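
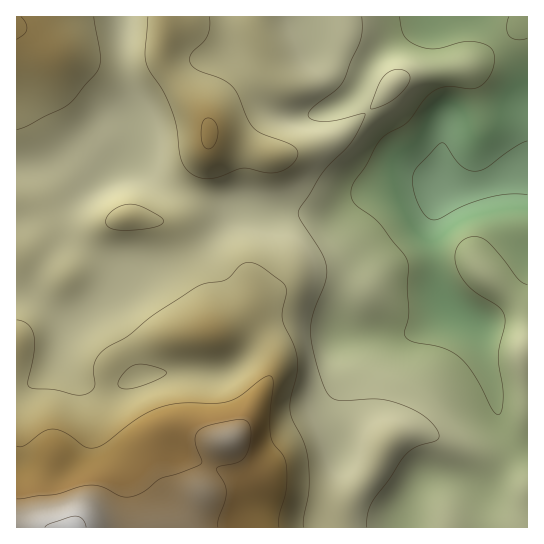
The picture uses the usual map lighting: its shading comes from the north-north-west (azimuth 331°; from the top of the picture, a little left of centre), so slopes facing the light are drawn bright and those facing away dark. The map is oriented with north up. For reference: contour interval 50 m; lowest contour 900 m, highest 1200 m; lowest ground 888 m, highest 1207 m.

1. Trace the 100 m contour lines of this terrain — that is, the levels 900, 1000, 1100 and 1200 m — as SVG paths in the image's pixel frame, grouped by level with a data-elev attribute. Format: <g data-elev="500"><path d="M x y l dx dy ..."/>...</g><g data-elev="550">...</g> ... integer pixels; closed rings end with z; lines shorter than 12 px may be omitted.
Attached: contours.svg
<g data-elev="900"><path d="M527 195l-20-1-20 4-20 6-26 14-8 2-7-4-7-10-5-13-2-12 1-7 4-6 24-25 2 0 3 2 9 14 7 8 7 3 6 1 11-3 27-20 14-7"/></g><g data-elev="1000"><path d="M367 527l1-13 3-11 32-46 12-10 21-6 3-6-3-8-10-9-11-7-16-7-20-5-37 2-11-3-5-7-4-9-10-37-2-12 1-12 14-39 2-13-4-14-23-36-2-8 26-40 28-30 9-15 4-12-3 0-24 6-13 2-13-3-4-2 0-3 5-7 23-17 8-9 17-42 1-10 0-12"/><path d="M370 109l4 0 12-5 14-10 9-12 1-5-2-4-5-3-6-1-7 2-5 4-7 11z"/></g><g data-elev="1100"><path d="M279 527l0-12 7-25 1-20-3-13-11-14-2-8-1-21 3-31-1-5-2-2-7 2-22 18-12 5-14 2-37 0-24 7-17 9-31 24-9 4-11 0-20-14-13-4-11 3-17 13-8 1"/><path d="M207 149l3 0 4-4 4-12-3-11-6-4-6 3-2 9 1 12z"/><path d="M17 39l7-5 3-4-1-7-5-6"/></g><g data-elev="1200"><path d="M86 527l-3-8-8-3-24 7-6 4"/></g>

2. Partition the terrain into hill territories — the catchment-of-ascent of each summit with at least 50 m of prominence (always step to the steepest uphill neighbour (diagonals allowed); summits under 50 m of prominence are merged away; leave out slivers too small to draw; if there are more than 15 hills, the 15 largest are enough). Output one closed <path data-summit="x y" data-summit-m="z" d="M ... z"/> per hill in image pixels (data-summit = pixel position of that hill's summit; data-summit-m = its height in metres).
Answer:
<path data-summit="73 527" data-summit-m="1207" d="M527 16l-210 1 3 20 6 10 39 18 8-3-18 31 0 4 24 26 21 32 14 13 17 11 7 9-8-4-19-1-30 6-15 6-21 16-18 5-17-3-44 0-21-2-14 8-25 24-17 10-26 11-32 8-9 7-3-8-9-7-36-23-7-8 1-16 8-16 39-31-8-1-21-10-12 0-29 9-29 2 1 358 511-1z"/><path data-summit="209 134" data-summit-m="1104" d="M317 16l-192 0-1 41 9 50 7 22 0 17-7 14-30 17-27 24-8 16 0 18 6 6 36 23 9 7 3 8 9-7 32-8 26-11 17-10 25-24 14-8 21 2 44 0 17 3 18-5 21-16 15-6 30-6 12 0 14 4-6-8-17-11-14-13-21-32-24-26 0-4 16-28-6 0-11-4-28-14-6-10z"/><path data-summit="17 27" data-summit-m="1101" d="M123 16l-107 1 1 152 28-1 29-9 12 0 21 10 8 0 21-12 4-11 0-17-7-22-8-40z"/>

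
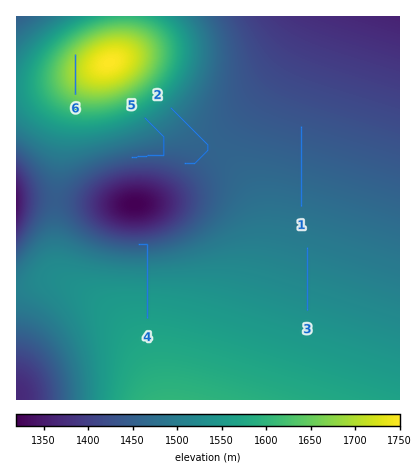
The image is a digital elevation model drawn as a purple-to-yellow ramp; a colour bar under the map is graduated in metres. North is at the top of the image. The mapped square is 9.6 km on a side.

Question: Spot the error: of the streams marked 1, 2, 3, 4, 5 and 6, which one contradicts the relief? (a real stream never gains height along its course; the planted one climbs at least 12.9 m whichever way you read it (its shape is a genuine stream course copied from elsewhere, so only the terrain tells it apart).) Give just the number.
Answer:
6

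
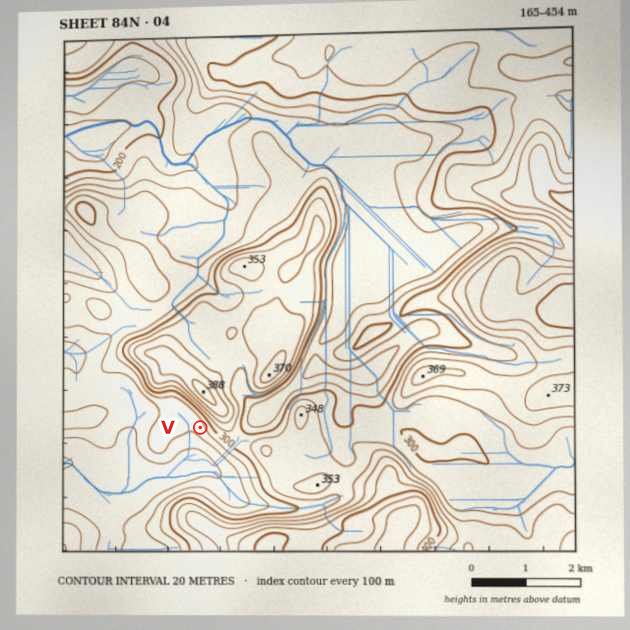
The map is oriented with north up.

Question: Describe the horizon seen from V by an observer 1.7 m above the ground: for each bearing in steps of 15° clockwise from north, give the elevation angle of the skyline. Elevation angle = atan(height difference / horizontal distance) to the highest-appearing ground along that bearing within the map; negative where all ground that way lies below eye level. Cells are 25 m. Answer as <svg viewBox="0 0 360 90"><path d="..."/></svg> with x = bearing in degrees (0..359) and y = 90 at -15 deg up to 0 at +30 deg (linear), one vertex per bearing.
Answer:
<svg viewBox="0 0 360 90"><path d="M0 40l15-4 15-2 15 0 15 2 15 4 15 4 15 5 15 4 15 2 15-1 15 1 15 0 15 1 15 5 15-1 15 1 15-1 15 0 15 1 15 0 15-8 15-2 15-5"/></svg>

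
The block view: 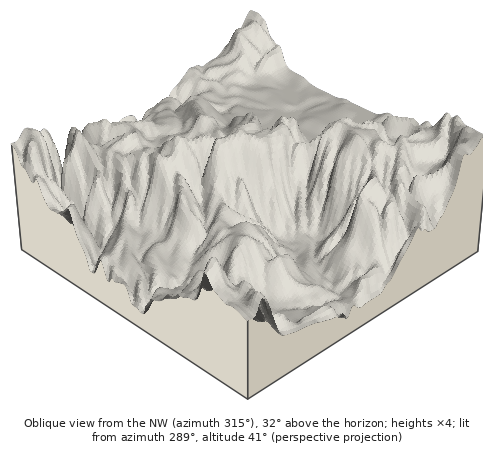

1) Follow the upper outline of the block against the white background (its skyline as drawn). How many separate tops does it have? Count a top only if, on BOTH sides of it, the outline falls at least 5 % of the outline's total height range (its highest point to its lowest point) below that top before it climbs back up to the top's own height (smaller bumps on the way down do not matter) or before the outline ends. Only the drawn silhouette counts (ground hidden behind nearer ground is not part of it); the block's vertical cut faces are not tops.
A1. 3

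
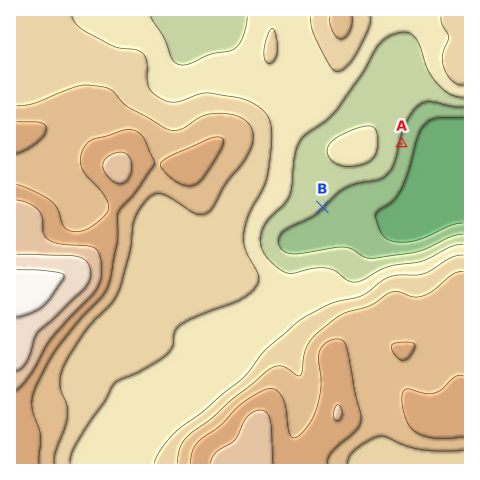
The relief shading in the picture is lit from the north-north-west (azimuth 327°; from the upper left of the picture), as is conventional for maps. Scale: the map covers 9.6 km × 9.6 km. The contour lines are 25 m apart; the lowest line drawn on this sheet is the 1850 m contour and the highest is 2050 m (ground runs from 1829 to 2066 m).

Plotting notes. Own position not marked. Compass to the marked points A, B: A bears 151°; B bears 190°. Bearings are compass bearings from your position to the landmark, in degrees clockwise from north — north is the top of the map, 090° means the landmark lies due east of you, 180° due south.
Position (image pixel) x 350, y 50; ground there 1935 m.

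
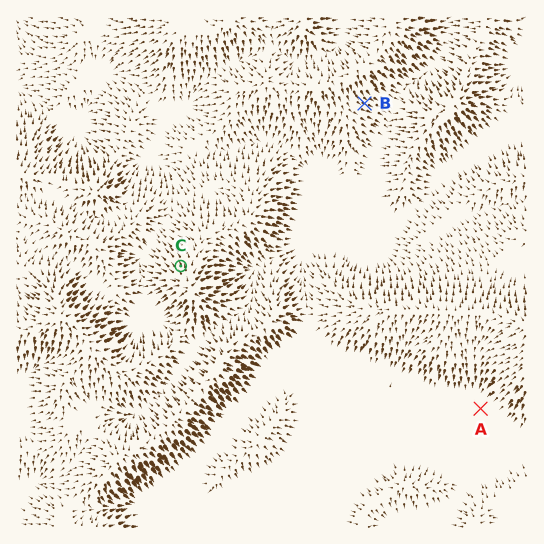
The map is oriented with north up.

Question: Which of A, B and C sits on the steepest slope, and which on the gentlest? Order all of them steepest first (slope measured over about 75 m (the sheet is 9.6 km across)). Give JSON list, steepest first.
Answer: ["C", "B", "A"]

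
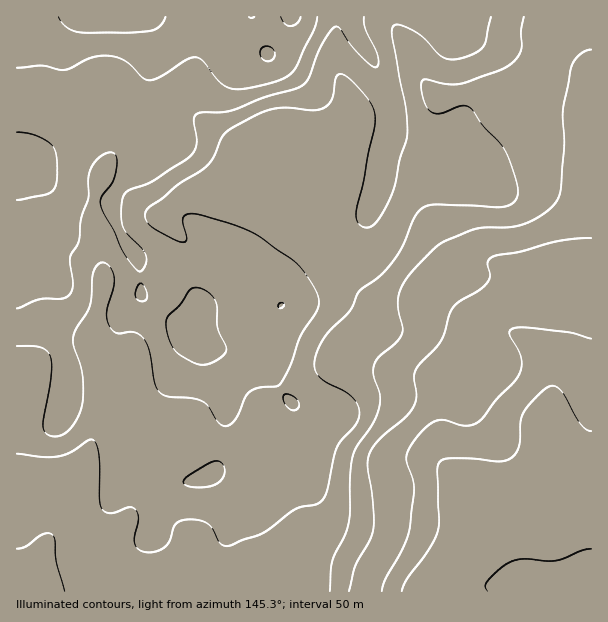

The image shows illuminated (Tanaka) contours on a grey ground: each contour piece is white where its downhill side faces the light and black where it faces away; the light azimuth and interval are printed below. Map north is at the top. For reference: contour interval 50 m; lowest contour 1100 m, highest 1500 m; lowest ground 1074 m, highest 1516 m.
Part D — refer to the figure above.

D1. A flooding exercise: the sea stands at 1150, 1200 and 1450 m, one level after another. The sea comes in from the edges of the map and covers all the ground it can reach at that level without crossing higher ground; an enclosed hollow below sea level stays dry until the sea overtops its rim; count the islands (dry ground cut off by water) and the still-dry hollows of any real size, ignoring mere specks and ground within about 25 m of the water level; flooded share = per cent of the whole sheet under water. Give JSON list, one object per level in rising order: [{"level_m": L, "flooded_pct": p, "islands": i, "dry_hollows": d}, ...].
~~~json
[{"level_m": 1150, "flooded_pct": 12, "islands": 0, "dry_hollows": 0}, {"level_m": 1200, "flooded_pct": 19, "islands": 0, "dry_hollows": 0}, {"level_m": 1450, "flooded_pct": 94, "islands": 0, "dry_hollows": 0}]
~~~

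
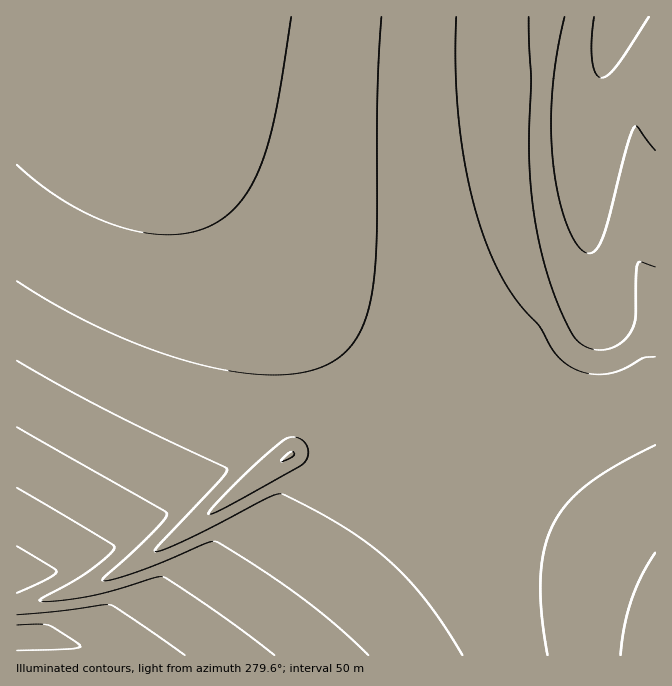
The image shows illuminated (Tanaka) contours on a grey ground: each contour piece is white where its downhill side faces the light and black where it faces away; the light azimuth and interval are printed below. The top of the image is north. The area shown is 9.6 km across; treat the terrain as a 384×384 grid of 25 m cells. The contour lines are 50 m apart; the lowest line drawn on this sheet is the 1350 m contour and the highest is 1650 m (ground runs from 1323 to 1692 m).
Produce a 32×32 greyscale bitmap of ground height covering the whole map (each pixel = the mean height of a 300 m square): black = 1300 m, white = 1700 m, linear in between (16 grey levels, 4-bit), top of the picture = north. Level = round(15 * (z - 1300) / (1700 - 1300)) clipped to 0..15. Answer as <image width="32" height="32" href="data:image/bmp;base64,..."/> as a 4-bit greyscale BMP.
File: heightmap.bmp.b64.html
<image width="32" height="32" href="data:image/bmp;base64,Qk12AgAAAAAAAHYAAAAoAAAAIAAAACAAAAABAAQAAAAAAAACAAATCwAAEwsAABAAAAAAAAAAAAAAABEREQAiIiIAMzMzAERERABVVVUAZmZmAHd3dwCIiIgAmZmZAKqqqgC7u7sAzMzMAN3d3QDu7u4A////ACIiIzREVWZneIiZqqu8zd4iIzNEVVZnd4iJmaq7vM3eVVRERVZmd3iImZqqu7zN3kVmdlVmZ3iIiZmqqru8zN00RXiHZ3eIiZmaqqq7vMzdRFVmiYeIiJmZqqqru7zMzVVWZniqmJmZmqqqq7u7zM1WZnd4mrqZmqqqqqu7u7zMZnd4iIm8uqqqqqq7u7u7zGd4iImZm8y6qqqqu7u7u7x3iImZmqq8uqq7u7u7u7u7iImZmqqqq7u7u7u6qqqru4mZmqqqu7u7u7u7qqqqqqqZmqqru7u7u7u7u6qqqqqqmqqru7u7u7u7u7qqqqmZmqqru7vMzMzLu7u6qqqYh4mru7zMzMzMzLu7uqqqmHd4u7zMzMzMzMy7u7qqqYdmeLzMzMzMzMzMy7u6qpmHZnjMzM3d3d3MzMu7qqqZdmZ4zM3d3d3d3MzLu6qpmXZmd83d3d3d3d3My7uqqZh2Vnfd3d3d3d3dzMu7qqmYZVVn3d3u7u3d3czLu6qZmGVVZt3u7u7u3d3cy7uqmYhlVWbe7u7u7u3d3Mu7qpmIZUVm7u7u7u7t3dzLu6qZiGVEVe7u7u7u7t3cy7uqmYhlRFXu7u7u7u7d3My7qpmIZURF7u7u7u7u3dzMu6qZiGVERe7v//7u7t3czLuqmYh1RETu////7u7t3My7qpmIdUM0"/>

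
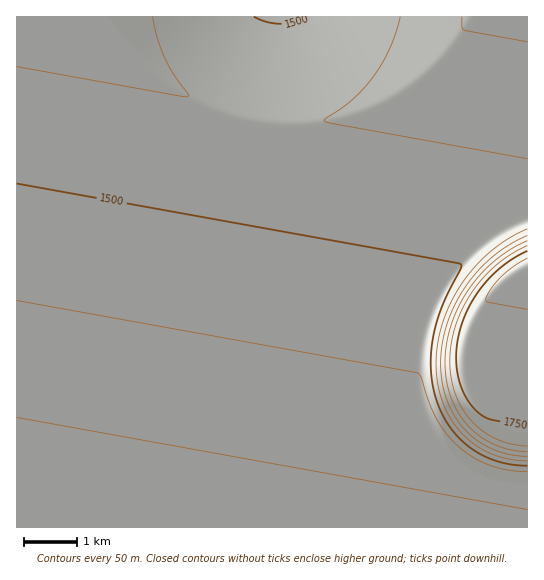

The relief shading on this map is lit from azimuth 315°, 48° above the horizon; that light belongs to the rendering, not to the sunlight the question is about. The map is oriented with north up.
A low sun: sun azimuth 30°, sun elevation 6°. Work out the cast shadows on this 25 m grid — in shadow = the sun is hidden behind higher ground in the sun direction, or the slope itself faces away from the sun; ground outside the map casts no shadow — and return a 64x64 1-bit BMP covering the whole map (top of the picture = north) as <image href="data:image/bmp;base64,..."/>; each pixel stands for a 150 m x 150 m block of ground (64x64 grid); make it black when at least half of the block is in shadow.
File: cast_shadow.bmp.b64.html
<image width="64" height="64" href="data:image/bmp;base64,Qk0+AgAAAAAAAD4AAAAoAAAAQAAAAEAAAAABAAEAAAAAAAACAAATCwAAEwsAAAIAAAAAAAAA////AAAAAAAAAAAAAB//8AAAAAAAH//wAAAAAAAP//gAAAAAAA///AAAAAAAD//8AAAAAAAP//4AAAAAAAf//wAAAAAAB///AAAAAAAH//8AAAAAAAP//wAAAAAAA///AAAAAAAB//4AAAAAAAH/8AAAAAAAAf/gAAAAAAAA/8AAAAAAAAD/gAAAAAAAAH8AAAAAAAAAfwAAAAAAAAA/AAAAAAAAAD8AAAAAAAAAPgAAAAAAAAAeAAAAAAAAAB4AAAAAAAAADwAAAAAAAAAOAAAAAAAAAAYAAAAAAAAAAAAAAAAAAAAAAAAAAAAAAAAAAAAAAAAAAAAAAAAAAAAAAAAAAAAAAAAAAAAAAAAAAAAAAAAAAAAAAAAAAAAAAAAAAAAAAAAAAAAAAAAAAAAAAAAAAAAAAAAAAAAAAAAAAAAAAAAAAAAAAAAAAAAAAAAAAAAAAAAAAAAAAAAAAAAAAAAAAAAAAAAAAAAAAAAAAAAAAAAAAAAAAAAAAAAAAAAAAAAAAAAAAAAAAAAAAAAAAAAAAAAAAAAAAAAAAAAAAAAAAAAAAAAAAAAAAAAAAAAAAAAAAAAAAAAAAAAAAAAAAAAAAAAAAAAAAAAAAAAAAAAAAAAAAAAAAAAAAAAAAAAAAAAAAAAAAAAAAAAAAAAAAAAAAAAAAAAAAAAAAAAAAAAAAAAAAAAAAA=="/>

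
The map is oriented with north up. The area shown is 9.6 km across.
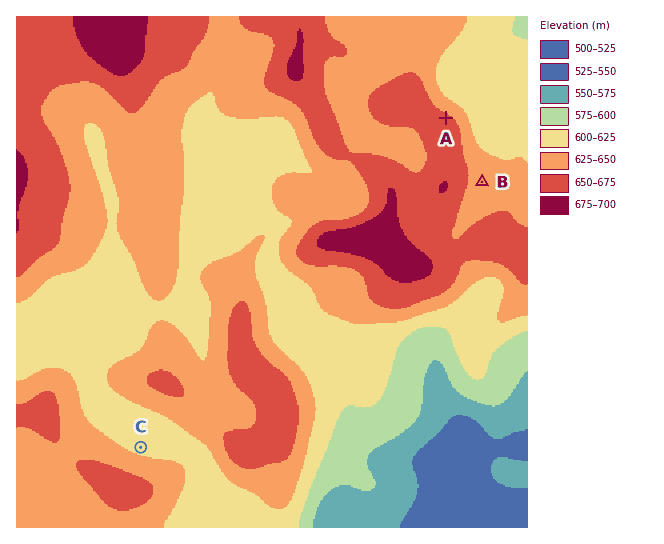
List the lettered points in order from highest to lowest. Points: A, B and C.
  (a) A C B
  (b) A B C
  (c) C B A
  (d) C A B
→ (b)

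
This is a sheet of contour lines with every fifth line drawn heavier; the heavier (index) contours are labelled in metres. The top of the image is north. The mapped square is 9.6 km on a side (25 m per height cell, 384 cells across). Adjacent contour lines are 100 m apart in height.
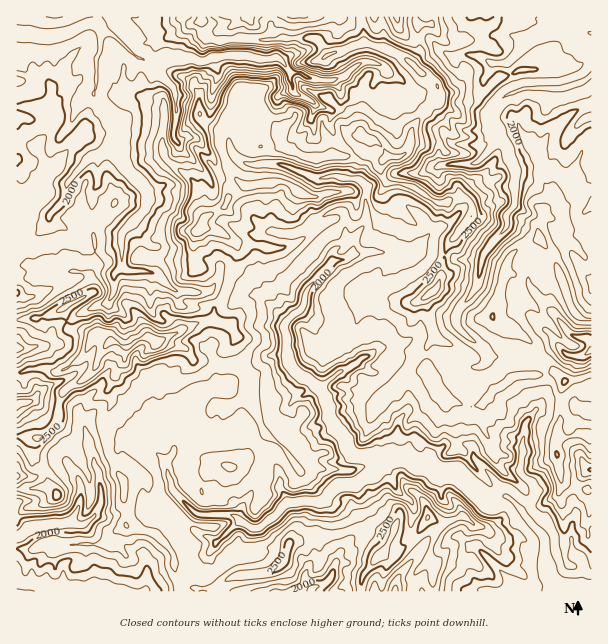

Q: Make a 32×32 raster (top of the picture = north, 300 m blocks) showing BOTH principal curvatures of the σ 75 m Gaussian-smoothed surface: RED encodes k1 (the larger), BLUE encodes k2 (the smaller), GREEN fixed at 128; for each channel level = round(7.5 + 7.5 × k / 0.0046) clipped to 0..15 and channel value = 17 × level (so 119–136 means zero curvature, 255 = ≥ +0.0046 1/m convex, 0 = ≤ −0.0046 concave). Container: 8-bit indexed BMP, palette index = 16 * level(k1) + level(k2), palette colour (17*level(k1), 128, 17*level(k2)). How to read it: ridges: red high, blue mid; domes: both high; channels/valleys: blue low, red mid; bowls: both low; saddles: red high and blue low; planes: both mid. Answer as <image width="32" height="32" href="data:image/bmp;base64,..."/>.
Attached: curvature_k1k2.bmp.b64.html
<image width="32" height="32" href="data:image/bmp;base64,Qk02CAAAAAAAADYEAAAoAAAAIAAAACAAAAABAAgAAAAAAAAEAAATCwAAEwsAAAABAAAAAAAAAIAAABGAAAAigAAAM4AAAESAAABVgAAAZoAAAHeAAACIgAAAmYAAAKqAAAC7gAAAzIAAAN2AAADugAAA/4AAAACAEQARgBEAIoARADOAEQBEgBEAVYARAGaAEQB3gBEAiIARAJmAEQCqgBEAu4ARAMyAEQDdgBEA7oARAP+AEQAAgCIAEYAiACKAIgAzgCIARIAiAFWAIgBmgCIAd4AiAIiAIgCZgCIAqoAiALuAIgDMgCIA3YAiAO6AIgD/gCIAAIAzABGAMwAigDMAM4AzAESAMwBVgDMAZoAzAHeAMwCIgDMAmYAzAKqAMwC7gDMAzIAzAN2AMwDugDMA/4AzAACARAARgEQAIoBEADOARABEgEQAVYBEAGaARAB3gEQAiIBEAJmARACqgEQAu4BEAMyARADdgEQA7oBEAP+ARAAAgFUAEYBVACKAVQAzgFUARIBVAFWAVQBmgFUAd4BVAIiAVQCZgFUAqoBVALuAVQDMgFUA3YBVAO6AVQD/gFUAAIBmABGAZgAigGYAM4BmAESAZgBVgGYAZoBmAHeAZgCIgGYAmYBmAKqAZgC7gGYAzIBmAN2AZgDugGYA/4BmAACAdwARgHcAIoB3ADOAdwBEgHcAVYB3AGaAdwB3gHcAiIB3AJmAdwCqgHcAu4B3AMyAdwDdgHcA7oB3AP+AdwAAgIgAEYCIACKAiAAzgIgARICIAFWAiABmgIgAd4CIAIiAiACZgIgAqoCIALuAiADMgIgA3YCIAO6AiAD/gIgAAICZABGAmQAigJkAM4CZAESAmQBVgJkAZoCZAHeAmQCIgJkAmYCZAKqAmQC7gJkAzICZAN2AmQDugJkA/4CZAACAqgARgKoAIoCqADOAqgBEgKoAVYCqAGaAqgB3gKoAiICqAJmAqgCqgKoAu4CqAMyAqgDdgKoA7oCqAP+AqgAAgLsAEYC7ACKAuwAzgLsARIC7AFWAuwBmgLsAd4C7AIiAuwCZgLsAqoC7ALuAuwDMgLsA3YC7AO6AuwD/gLsAAIDMABGAzAAigMwAM4DMAESAzABVgMwAZoDMAHeAzACIgMwAmYDMAKqAzAC7gMwAzIDMAN2AzADugMwA/4DMAACA3QARgN0AIoDdADOA3QBEgN0AVYDdAGaA3QB3gN0AiIDdAJmA3QCqgN0Au4DdAMyA3QDdgN0A7oDdAP+A3QAAgO4AEYDuACKA7gAzgO4ARIDuAFWA7gBmgO4Ad4DuAIiA7gCZgO4AqoDuALuA7gDMgO4A3YDuAO6A7gD/gO4AAID/ABGA/wAigP8AM4D/AESA/wBVgP8AZoD/AHeA/wCIgP8AmYD/AKqA/wC7gP8AzID/AN2A/wDugP8A/4D/AIWEhJR0hJVzlsjG19S0laWCoafkpaK2x3RztHO1doWFlZaUt4aWuHLHl5SVpbX3psSRhebIkbbZpdeh14V1x6PW+fjn1reEhMeXk5PItrX3ppWUlee2krSUcManlYS1tZCAgHGVx9i2h7b145CAltjH1saWttTl1pL395aEc8TW1be2sZC1pYe3kJCggemAo4Rzp5aW5uSk9pVzpIOV1tTk1vqgwbemp5GkyKeV1qOkooCjhbex95LGgZSDspXm+IHElbKg2Ke4gbiWp6emkcnJteShg9aDcnG1o+WhhfeStKVzx5G2h5WCl5anppaVp6fHgaJzgoSkx6LotpDI16Hn6ISUpZeHlpaWh4Z3l5eXlZSA2IWVhaW1g9aEgbfV55a1+HKmlneHh4eHh3eXlsamgJbZqKK2qJeXp7iAlsaVgHP1YpWmhneHh4eIl5eXpMdwqKi3lJa4p6enhpVztIXIcdPmgsaFdoeFhXaHqKaVgLG3qJe2l7d2hqe3lpT4xefm58PmtKR0dLe2haWmloC3tYCTpoaoh4aVhZem1qWlgHFzpcbm5OnG1XK2t6WTksm3t4GUhqaWx6OEhraloKCVl5TF6bek6OX2pbbHpoLFtoeXl4aWhNaBlafIpqSwktfm95CRgdWCxYTGpreXlICUl4eHlqa1lIDI2IaVk8T2gXGU9/egyJSikIDVhYWXpZK4qKimtvjplYDWlpWU93Snp6WkxYCScYLZx7OWhpengKWol4Z2dfi4gKe4hKfYhJeHl4e3otfWpcalc7aWp4angIKklYVlxKOBldiGtpWmtoaXhcdxtpSExqbGx7W1xaeWhKeHh3Sl+IaApsa3hZfHc6W3xpVwlqa2+JOUhISlg6akk5enlILT6LZwt7WXlrimkMeU2cZxdae29oSFdcfGhKShxoOU+OTnppC3uIeVlsiB1pPIk4J0paOl5+fm+MP19ID29fiC6KamcKamh5eEp8iQpaWRl9blk8ejgJCAooGDleWQgHCQgdeQlreGpaa2taWTgpao5JG11qTHx+fW58S25/e3xdWjs4HIlnTHl7aC2LiDhqfQk6XHh4e4pJK0yNmVtbZzpZVypsfHk7aUp7ejpXOFl+Gn9MaHprT6oLOnpnWF5abGhYDYt4TXspeWp4SDuKfH0ZThpsjokYDg9qSml4Z0+aamk4GkhISVhqinp4OnlpSx+MaTyaj4sJCQgNiSkufIpJXm1aWllYOWh6aWhKeEg5GAkJCAcIDB+PqTgJL3x3Ryo5GRx6int4Z2dbeVhZWnppXY9/f35/P0pfb395PCo7a3t5Vyl4d2hpaVhXaGlpam1/m0laS4hIOTdMO2kPjIdZa3p5eDhJU="/>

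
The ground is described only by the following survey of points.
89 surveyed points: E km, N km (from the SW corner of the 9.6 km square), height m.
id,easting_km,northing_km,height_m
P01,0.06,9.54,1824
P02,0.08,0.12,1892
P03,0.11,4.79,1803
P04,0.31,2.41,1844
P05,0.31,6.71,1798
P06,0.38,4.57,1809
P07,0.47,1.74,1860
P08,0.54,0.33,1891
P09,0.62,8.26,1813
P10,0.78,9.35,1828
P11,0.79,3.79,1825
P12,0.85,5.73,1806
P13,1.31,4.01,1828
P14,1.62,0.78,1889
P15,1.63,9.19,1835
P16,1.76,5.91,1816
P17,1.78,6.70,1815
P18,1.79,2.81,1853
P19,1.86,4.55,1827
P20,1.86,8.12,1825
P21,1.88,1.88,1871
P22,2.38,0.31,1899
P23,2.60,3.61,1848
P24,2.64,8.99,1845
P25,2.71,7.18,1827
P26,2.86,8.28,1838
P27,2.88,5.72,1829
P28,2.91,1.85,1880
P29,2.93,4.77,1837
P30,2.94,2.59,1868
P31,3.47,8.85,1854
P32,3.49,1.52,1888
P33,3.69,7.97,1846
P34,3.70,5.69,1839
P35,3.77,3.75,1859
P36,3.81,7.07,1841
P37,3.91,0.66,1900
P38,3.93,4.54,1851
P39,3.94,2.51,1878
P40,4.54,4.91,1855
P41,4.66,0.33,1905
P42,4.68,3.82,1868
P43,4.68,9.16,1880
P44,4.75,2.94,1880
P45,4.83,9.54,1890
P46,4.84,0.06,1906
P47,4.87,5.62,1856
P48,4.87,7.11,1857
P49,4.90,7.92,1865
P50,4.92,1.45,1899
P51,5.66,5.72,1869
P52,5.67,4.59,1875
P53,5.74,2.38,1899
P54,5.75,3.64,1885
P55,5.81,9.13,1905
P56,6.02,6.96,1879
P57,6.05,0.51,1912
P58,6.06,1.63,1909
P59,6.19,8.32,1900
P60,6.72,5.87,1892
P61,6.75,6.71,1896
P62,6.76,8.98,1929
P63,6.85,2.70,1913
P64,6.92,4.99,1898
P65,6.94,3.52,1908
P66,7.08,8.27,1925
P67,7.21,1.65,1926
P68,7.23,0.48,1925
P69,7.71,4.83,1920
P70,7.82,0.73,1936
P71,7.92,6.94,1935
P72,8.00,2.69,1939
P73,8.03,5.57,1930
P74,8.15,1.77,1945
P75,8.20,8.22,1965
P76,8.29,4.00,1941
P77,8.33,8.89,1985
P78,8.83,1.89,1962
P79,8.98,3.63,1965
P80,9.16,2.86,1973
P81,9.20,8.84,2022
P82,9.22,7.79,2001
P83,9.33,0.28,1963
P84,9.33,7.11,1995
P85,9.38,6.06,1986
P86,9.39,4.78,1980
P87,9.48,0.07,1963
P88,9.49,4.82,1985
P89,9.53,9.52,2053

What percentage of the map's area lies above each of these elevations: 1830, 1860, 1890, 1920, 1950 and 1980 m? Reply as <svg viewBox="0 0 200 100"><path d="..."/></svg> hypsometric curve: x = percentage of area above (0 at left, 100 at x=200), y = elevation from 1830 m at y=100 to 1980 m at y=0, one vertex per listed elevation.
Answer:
<svg viewBox="0 0 200 100"><path d="M170 100l-38-20-41-20-41-20-23-20-17-20"/></svg>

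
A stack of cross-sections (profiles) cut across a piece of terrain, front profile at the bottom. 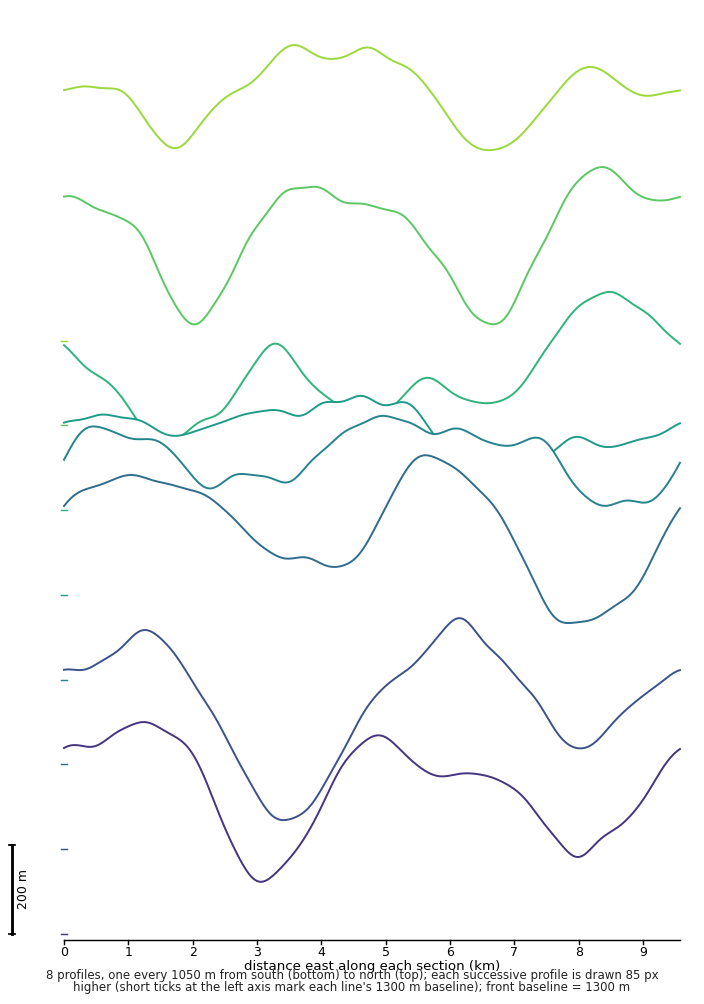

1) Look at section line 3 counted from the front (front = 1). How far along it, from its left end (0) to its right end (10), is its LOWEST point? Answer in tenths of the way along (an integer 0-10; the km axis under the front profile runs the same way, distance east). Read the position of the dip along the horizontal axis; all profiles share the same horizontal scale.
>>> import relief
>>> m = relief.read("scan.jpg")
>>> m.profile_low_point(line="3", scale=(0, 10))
8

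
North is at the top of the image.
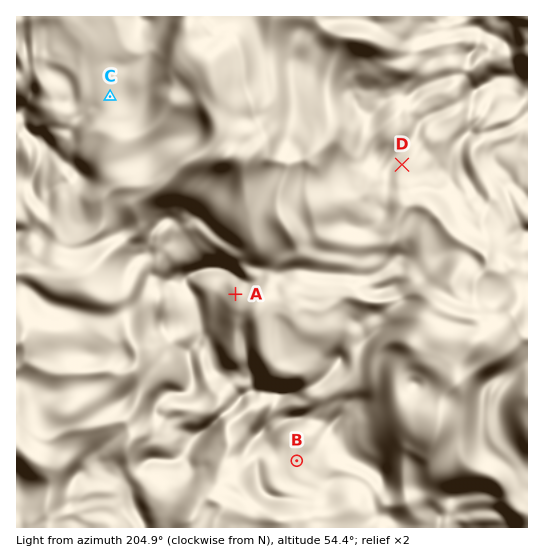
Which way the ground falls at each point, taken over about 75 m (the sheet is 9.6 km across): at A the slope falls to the SE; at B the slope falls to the W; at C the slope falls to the SE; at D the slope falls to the SE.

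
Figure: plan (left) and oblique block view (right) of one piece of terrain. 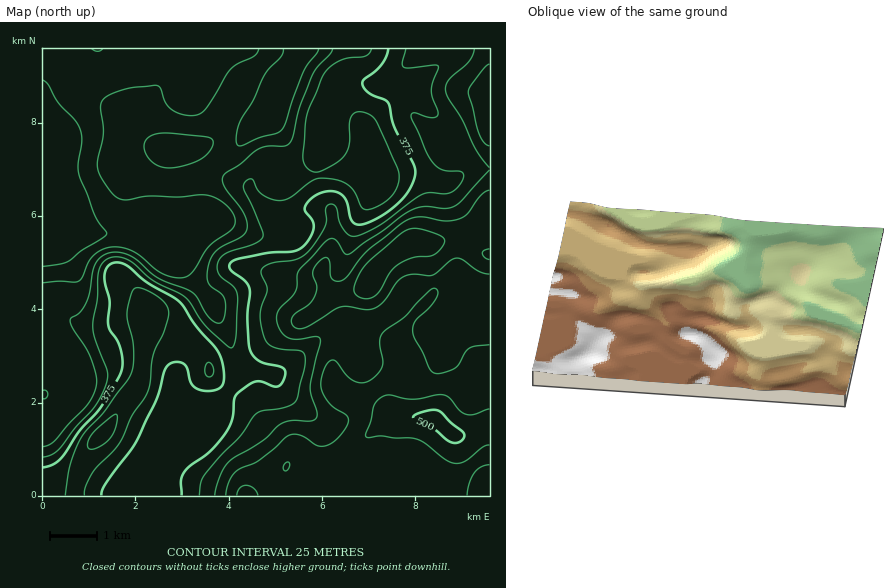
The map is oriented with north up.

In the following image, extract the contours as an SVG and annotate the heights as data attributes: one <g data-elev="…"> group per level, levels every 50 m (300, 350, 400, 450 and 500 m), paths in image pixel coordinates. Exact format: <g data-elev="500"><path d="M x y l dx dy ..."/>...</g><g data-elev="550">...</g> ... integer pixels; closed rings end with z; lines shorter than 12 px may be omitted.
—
<g data-elev="300"><path d="M259 49l-5 7-17 8-7 5-23 38-9 8-13 0-13-5-7-8-5-14-4-3-24 3-12 3-13 5-6 7 2 31-5 25 0 9 4 11 13 17 5 3 5 1 23-4 30 1 28-2 15 6 12 12 2 7-1 7-26 20-16 26-4 3-5 2-14-2-12-6-23-18-11-4-10-1-11 3-9 6-5 7-6 14-3 4-36 2"/><path d="M319 49l-2 4-14 19-18 51-3 7-6 4-15 3-18 8-4 1-3-3 0-6 4-16 13-21 11-25 17-18 2-8"/></g><g data-elev="350"><path d="M371 49l-2 4-3 3-19 2-9 4-8 5-6 7-17 41-4 44 4 9 9 4 7-2 15-8 6-6 4-8 1-25 2-7 7-4 9 1 6 4 4 5 21 49 1 12-6 12-13 10-8 4-6 1-5-3-9-18-6-6-8-3-14-2-8 1-26 19-11 3-8-2-9-5-4-4-6-11-3 0-3 2-2 4 0 5 10 21 9 24-2 5-6 3-30 11-5 4-2 5-1 6 2 6 14 12 4 8-1 41-2 9-2 3-5-2-20-19-17-25-6-6-31-15-19-18-7-4-12-2-9 3-5 5-3 8-1 25-4 28 2 13 12 32 1 7-2 7-11 21-20 22-15 20-8 7-9 2"/></g><g data-elev="400"><path d="M84 495l1-8 7-14 27-29 13-28 15-22 3-11 3-29 10-21 5-14 0-9-4-8-11-8-12-6-5 0-4 3-5 20 1 9 5 26 1 16-3 11-4 8-23 30-17 19-7 10-10 26-5 29"/><path d="M207 376l5 0 2-4-1-5-4-5-2 2-2 4 0 5z"/><path d="M406 49l-4 14 2 4 6 1 25-3 3 1-7 25 1 7 6 12 0 5-2 2-5 1-17-5-3 2 0 2 16 35 6 11 10 7 18 2 3 3-2 5-5 8-7 5-6 1-15-1-8 2-40 29-25 12-5 0-5-4-6-10-4-15-3-3-5 1-2 3 1 12-2 7-9 15-9 10-10 7-25 4-9 5-2 6 6 16-6 18-1 9 5 22 3 5 6 3 26 4 5 4 0 12-8 30-2 6-6 3-27 5-7 4-15 21-20 20-16 20-3 7-2 12"/></g><g data-elev="450"><path d="M489 345l-14 1-6 2-4 5-7 12-6 5-14 4-7-3-17-33-1-8 3-10 13-12 8-11 0-7-2-2-3 1-14 13-13 15-23 17-2 9 3 22-4 7-7 7-9 4-9-2-7-5-13-16-4 1-4 4-5 16 2 12 8 12 15 10 2 5-2 8-8 10-8 6-9 2-5-1-16-10-5-1-6 1-31 26-17 7-6 4-6 11-3 12"/><path d="M489 190l-7 4-14 19-9 6-14 2-26-4-8 1-7 4-36 28-20 25-7 6-4 0-5-2-3-19-3-3-3 2-7 7-3 5 4 16-3 10-5 8-15 10-2 3 0 5 3 4 7 2 8-4 30-18 8-1 18 4 8-2 9-6 13-19 6-5 10-4 20 1 22-17 7 1 17 12 11 3"/><path d="M489 64l-9 9-9 13-3 6 11 42 5 8 5 4"/></g><g data-elev="500"><path d="M454 443l8-2 2-4 0-3-24-22-4-2-6 0-16 6-1 2 3 3 17 8 14 11z"/></g>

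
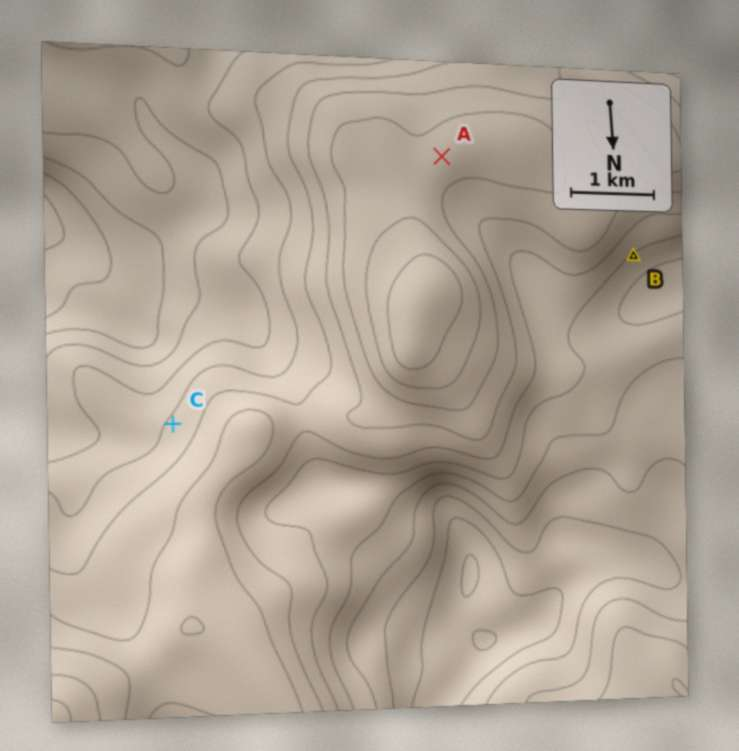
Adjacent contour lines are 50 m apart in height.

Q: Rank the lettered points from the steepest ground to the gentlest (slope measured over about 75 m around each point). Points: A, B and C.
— B C A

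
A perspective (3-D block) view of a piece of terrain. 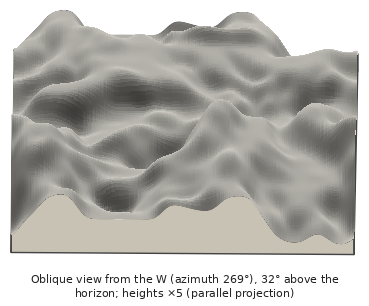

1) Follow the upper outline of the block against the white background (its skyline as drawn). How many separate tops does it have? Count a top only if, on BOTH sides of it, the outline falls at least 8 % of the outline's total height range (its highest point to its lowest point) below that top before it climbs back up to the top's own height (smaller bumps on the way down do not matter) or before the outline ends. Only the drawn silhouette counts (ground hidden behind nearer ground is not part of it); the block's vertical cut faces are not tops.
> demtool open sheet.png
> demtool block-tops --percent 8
2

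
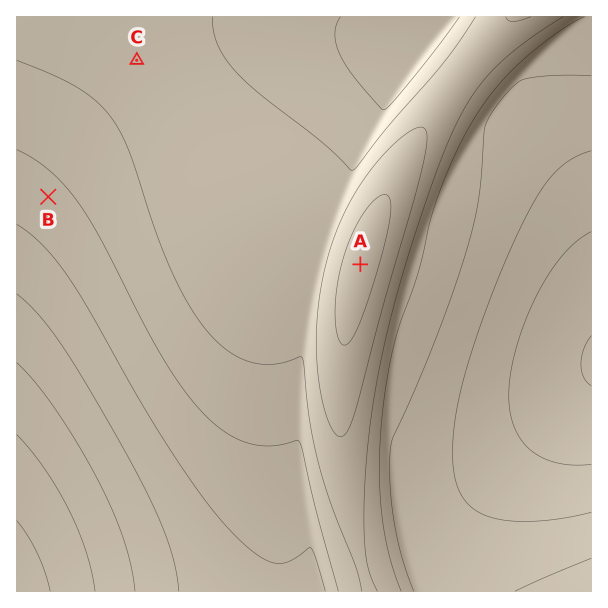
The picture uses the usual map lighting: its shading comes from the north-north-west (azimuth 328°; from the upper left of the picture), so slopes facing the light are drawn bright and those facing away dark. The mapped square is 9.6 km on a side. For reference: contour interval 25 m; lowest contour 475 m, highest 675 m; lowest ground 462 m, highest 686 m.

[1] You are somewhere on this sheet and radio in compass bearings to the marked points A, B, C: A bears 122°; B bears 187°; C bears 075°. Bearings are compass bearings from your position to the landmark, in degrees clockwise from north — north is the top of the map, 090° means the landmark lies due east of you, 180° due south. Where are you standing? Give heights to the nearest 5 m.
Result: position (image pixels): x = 63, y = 79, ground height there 625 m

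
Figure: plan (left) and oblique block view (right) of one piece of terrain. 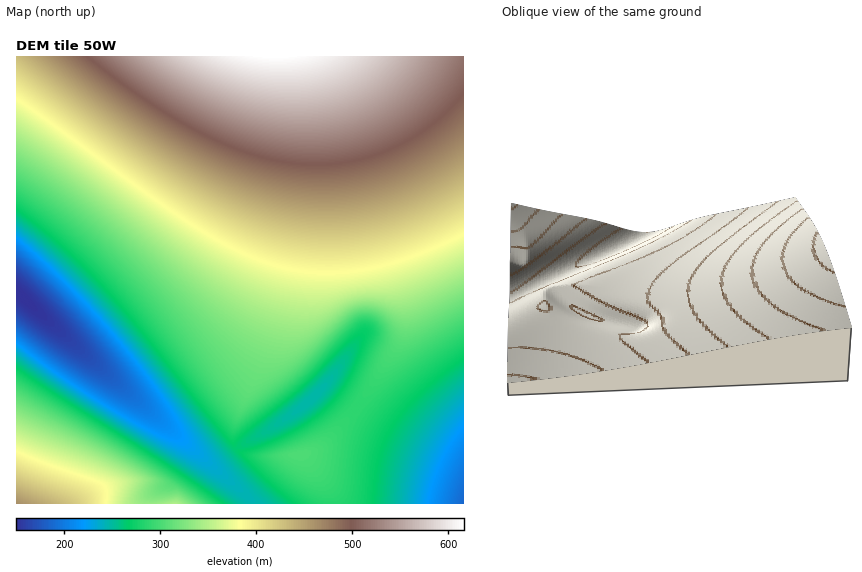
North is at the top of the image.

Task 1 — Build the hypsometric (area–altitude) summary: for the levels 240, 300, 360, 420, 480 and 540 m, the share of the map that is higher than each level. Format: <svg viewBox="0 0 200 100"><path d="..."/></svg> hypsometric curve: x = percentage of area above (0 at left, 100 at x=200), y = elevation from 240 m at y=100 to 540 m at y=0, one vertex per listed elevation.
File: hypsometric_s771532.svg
<svg viewBox="0 0 200 100"><path d="M178 100l-50-20-39-20-30-20-24-20-20-20"/></svg>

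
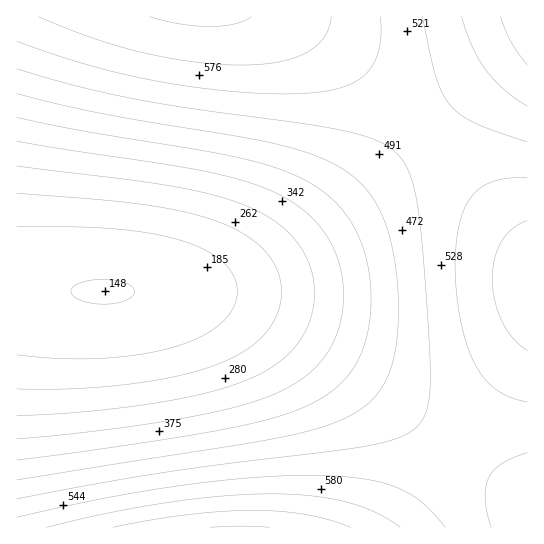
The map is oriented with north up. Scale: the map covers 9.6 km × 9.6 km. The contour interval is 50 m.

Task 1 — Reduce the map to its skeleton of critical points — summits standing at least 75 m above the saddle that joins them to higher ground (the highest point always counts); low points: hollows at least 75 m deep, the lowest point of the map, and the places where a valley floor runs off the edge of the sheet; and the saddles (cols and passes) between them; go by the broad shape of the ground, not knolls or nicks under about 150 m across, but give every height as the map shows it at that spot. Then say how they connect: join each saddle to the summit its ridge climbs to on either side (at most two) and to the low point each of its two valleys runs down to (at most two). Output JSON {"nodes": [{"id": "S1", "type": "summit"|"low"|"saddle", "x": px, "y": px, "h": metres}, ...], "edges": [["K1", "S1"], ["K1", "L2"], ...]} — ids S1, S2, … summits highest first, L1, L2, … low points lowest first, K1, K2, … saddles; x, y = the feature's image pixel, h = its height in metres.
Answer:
{"nodes": [
{"id": "S1", "type": "summit", "x": 239, "y": 527, "h": 704},
{"id": "S2", "type": "summit", "x": 202, "y": 17, "h": 658},
{"id": "S3", "type": "summit", "x": 527, "y": 283, "h": 633},
{"id": "L1", "type": "low", "x": 105, "y": 291, "h": 148},
{"id": "L2", "type": "low", "x": 527, "y": 18, "h": 367},
{"id": "K1", "type": "saddle", "x": 455, "y": 447, "h": 513},
{"id": "K2", "type": "saddle", "x": 425, "y": 131, "h": 512}],
"edges": [["K1", "S1"], ["K1", "S3"], ["K1", "L1"], ["K2", "S2"], ["K2", "S3"], ["K2", "L1"], ["K2", "L2"]]}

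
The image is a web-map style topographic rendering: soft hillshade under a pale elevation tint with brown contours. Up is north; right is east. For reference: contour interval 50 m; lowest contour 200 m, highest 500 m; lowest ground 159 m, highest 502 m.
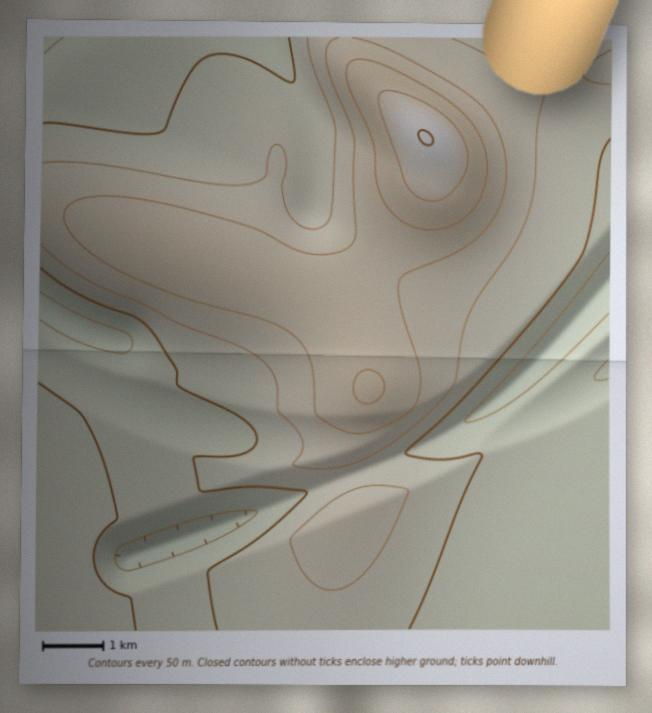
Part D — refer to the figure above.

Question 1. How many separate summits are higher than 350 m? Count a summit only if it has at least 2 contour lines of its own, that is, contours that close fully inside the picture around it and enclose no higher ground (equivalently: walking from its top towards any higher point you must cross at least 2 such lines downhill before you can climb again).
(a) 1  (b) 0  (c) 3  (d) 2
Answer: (b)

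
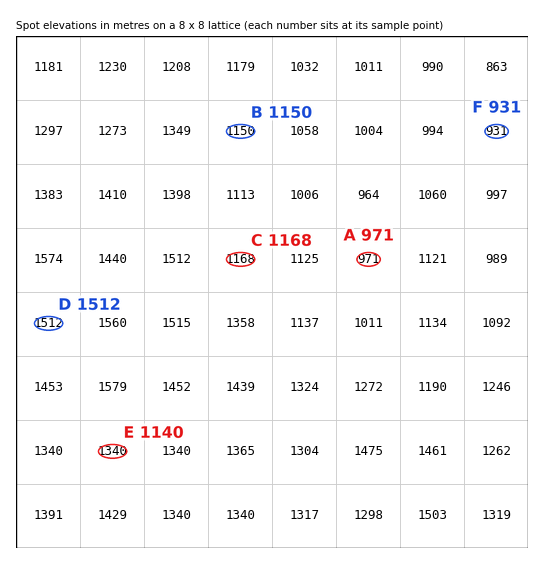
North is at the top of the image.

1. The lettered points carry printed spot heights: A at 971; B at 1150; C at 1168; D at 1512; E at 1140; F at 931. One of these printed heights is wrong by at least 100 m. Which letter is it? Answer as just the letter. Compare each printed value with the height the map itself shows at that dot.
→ E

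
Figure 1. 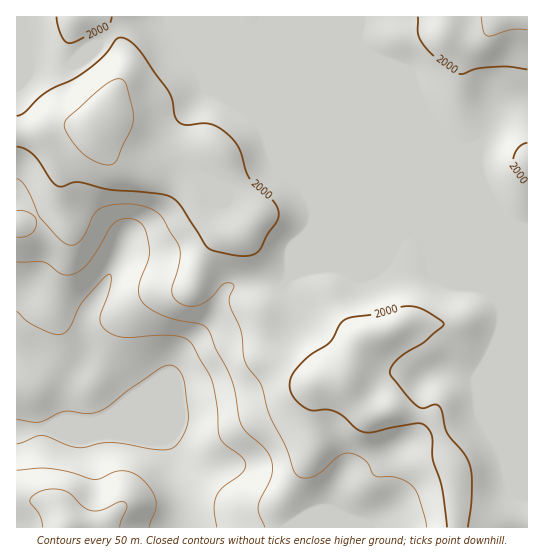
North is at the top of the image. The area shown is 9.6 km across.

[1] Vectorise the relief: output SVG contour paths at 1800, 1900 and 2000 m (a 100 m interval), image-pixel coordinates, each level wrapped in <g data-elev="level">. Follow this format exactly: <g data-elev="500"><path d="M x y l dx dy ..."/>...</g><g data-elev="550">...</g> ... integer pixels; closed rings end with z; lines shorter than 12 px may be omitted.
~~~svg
<g data-elev="1800"><path d="M17 419l21 3 27-11 22 3 11-2 11-6 18-15 30-21 12-5 8 3 6 9 5 38-1 11-6 14-7 7-7 3-14-1-42-7-10 1-16 4-8 1-35-13-5 1-20 8"/></g><g data-elev="1900"><path d="M120 527l7-20-2-5-6 0-18 8-10 1-8-4-14-14-7-3-9-1-14 3-6 3-3 4 1 4 9 12 3 12"/><path d="M17 262l26 0 18 12 6 1 6-1 8-4 8-7 20-34 6-7 7-3 8 0 7 1 5 4 5 10 3 19-2 8-9 24 0 8 2 6 7 8 14 8 15 5 24 4 6 5 9 21 16 31 9 44 6 8 18 15 6 10 1 8 0 9-12 24-2 8 1 7 6 13"/></g><g data-elev="2000"><path d="M468 527l3-22 1-23-1-12-4-11-20-26-5-21-3-6-4-2-12 4-5-1-11-12-15-18-2-4 2-7 6-7 26-17 18-15 2-4-20-13-14-4-9 1-24 7-31 5-6 6-10 17-21 14-15 15-4 11 2 12 6 8 8 6 7 3 13-2 9 3 9 5 12 12 7 3 10 0 44-9 5 1 4 2 6 11 1 21 9 29 5 40"/><path d="M17 147l9 2 8 6 17 26 7 5 4 1 11-4 6-1 30 8 48 3 14 4 11 10 24 39 9 5 26 5 8 0 6-2 6-5 6-14 11-17 0-8-4-8-19-17-7-8-8-26-6-10-11-10-10-6-10-2-17 2-7-3-4-5-3-18-4-9-29-40-8-8-6-4-4-1-4 2-13 16-15 14-16 11-27 12-21 20-8 4"/><path d="M527 143l-5 2-4 4-4 6-1 7 4 12 5 5 5 2"/><path d="M56 17l2 9 4 11 4 5 4 1 36-16 4-4 2-6"/><path d="M418 17l0 16 4 10 12 13 23 17 5 1 15-5 22-2 28 2"/></g>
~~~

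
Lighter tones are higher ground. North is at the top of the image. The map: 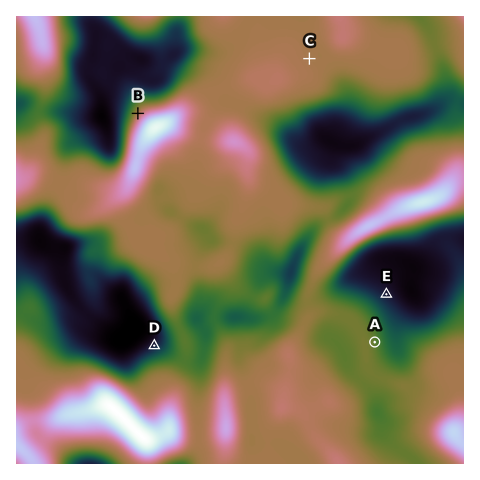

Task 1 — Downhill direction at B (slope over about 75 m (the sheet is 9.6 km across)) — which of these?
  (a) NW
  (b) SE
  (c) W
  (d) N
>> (a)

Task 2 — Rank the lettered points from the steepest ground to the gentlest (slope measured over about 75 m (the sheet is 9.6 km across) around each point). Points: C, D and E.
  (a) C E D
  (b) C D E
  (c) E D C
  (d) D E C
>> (d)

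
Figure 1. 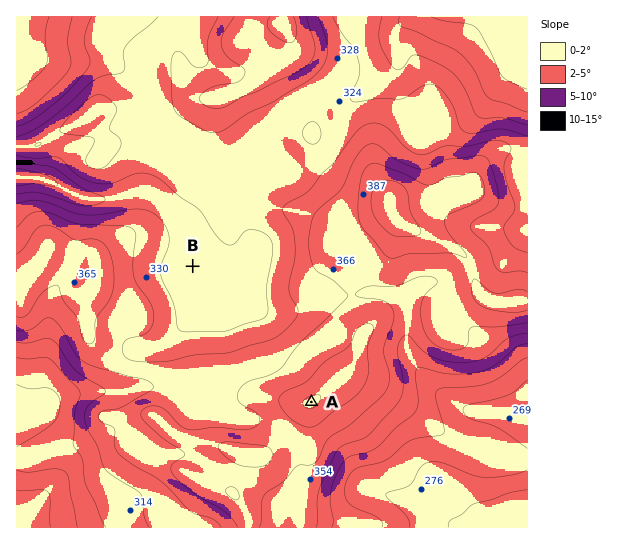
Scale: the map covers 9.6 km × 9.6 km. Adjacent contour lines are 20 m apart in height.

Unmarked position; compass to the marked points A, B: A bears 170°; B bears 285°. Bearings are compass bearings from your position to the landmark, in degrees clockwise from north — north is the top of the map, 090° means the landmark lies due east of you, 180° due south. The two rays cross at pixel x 292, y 293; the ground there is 340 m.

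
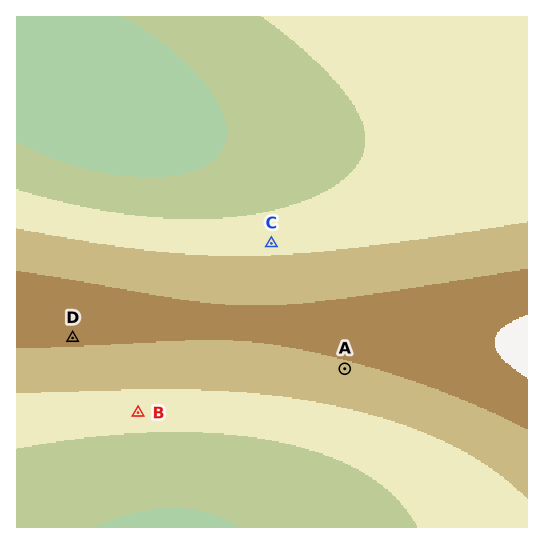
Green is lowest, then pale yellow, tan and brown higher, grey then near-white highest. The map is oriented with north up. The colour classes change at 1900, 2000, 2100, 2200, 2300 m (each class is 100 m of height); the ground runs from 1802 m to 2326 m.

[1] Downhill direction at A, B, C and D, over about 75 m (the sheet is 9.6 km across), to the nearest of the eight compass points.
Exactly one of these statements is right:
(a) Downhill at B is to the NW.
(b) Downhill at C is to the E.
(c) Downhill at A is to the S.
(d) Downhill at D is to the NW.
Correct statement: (c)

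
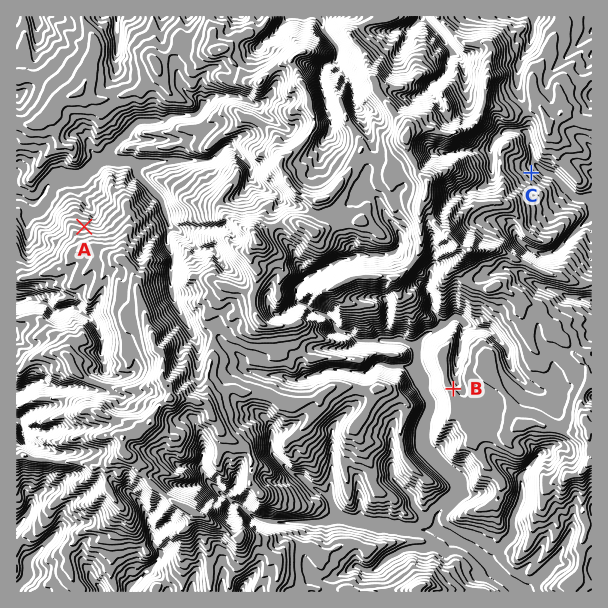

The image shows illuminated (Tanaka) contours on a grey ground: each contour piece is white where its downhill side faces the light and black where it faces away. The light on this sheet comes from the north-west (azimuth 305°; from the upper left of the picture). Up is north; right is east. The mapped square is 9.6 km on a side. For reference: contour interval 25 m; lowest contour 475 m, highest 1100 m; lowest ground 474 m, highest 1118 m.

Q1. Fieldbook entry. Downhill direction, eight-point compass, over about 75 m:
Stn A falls N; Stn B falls NE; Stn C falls NE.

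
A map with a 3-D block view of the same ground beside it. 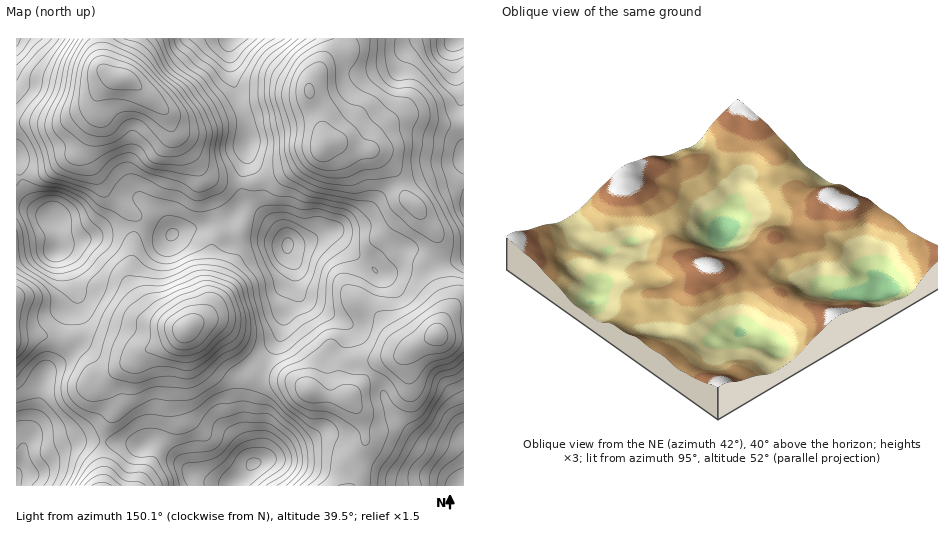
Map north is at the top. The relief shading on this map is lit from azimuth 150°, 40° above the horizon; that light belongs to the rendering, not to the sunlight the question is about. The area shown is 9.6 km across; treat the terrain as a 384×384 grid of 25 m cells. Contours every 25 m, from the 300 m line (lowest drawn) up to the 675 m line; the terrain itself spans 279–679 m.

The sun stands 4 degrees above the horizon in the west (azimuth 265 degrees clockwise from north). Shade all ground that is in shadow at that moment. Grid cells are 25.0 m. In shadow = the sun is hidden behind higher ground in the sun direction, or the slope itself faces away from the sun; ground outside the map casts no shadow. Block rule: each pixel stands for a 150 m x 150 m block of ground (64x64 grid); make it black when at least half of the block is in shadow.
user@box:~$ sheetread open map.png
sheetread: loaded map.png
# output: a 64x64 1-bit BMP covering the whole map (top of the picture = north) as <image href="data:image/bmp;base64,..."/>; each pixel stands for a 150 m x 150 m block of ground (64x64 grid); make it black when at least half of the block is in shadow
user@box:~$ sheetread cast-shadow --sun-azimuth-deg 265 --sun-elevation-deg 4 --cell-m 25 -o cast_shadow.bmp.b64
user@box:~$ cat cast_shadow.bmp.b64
<image width="64" height="64" href="data:image/bmp;base64,Qk0+AgAAAAAAAD4AAAAoAAAAQAAAAEAAAAABAAEAAAAAAAACAAATCwAAEwsAAAIAAAAAAAAA////AAAAAAD//AAAf/wAAD//wAA//+AAf/8AAB//8AB//gAAD//4AD/+AAAP//wAP/wAAA///AAf+AAAD//8AB/8AAAP//wAH/4AAA//8AAP/gAAD//gAA/+AAAP/+AAD/4AAA//wwAP/AAAD/+HgA/8AAAP/geAD/4AAA/wB4AH/4AAD+AHgAf/wAAPwA8AB//gAAYAHwACf/YAAIAfAAAf/wAB4D+AAB//wAH4P8AAH//gAbg/+AAf/+ABuD/4AB//4AAAAPAAP//wAB+A8AAf//AAP+D4AB//4AA/4PgAD/eAAH/geAAHw2AAf8EAACcAwAB/w4AAfwHAAH+HwAB/gcAA/83AAP+BgAD/6AAA/8CAAP/8AAB/wMAA//4AAD/A4AH//+AB/8DAAeP/8AH/wAABw//wAf/AAAGB//AB/8AAAA3/4AP/gIAADY+AA/8AwADgBwAD/ADAAP4AAB/wEAAP/gAAP+A4AA//AAA/8HwAP/8AAH/wfgA//4AAf/h+AD//4AB//H4AP//gAH/+PgA//+AA//4+AD//4AD//jwAP//AAP//PAA//8AA///4AH//gAB///gAf/8AAH//+AD//gAAP//4AP/+AAC///AA//4AAP//8AD//gAA///gAf/+AAD//+AB//8AAP//wAH//4AA///AAf//wAD//+AA///AAA=="/>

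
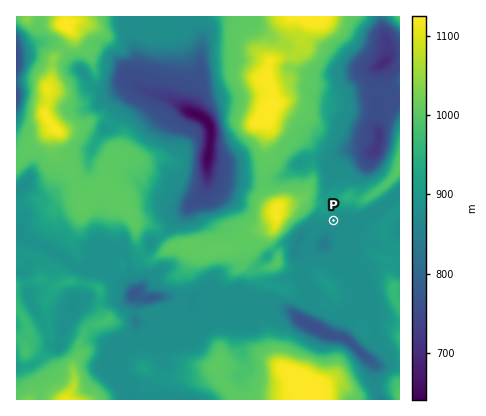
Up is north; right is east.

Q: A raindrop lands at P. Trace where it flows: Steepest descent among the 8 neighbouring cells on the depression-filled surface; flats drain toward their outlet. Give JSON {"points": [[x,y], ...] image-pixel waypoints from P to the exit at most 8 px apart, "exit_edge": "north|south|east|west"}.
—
{"points": [[334, 220], [340, 222], [348, 222], [356, 222], [364, 220], [372, 214], [380, 210], [388, 202], [396, 194], [400, 192]], "exit_edge": "east"}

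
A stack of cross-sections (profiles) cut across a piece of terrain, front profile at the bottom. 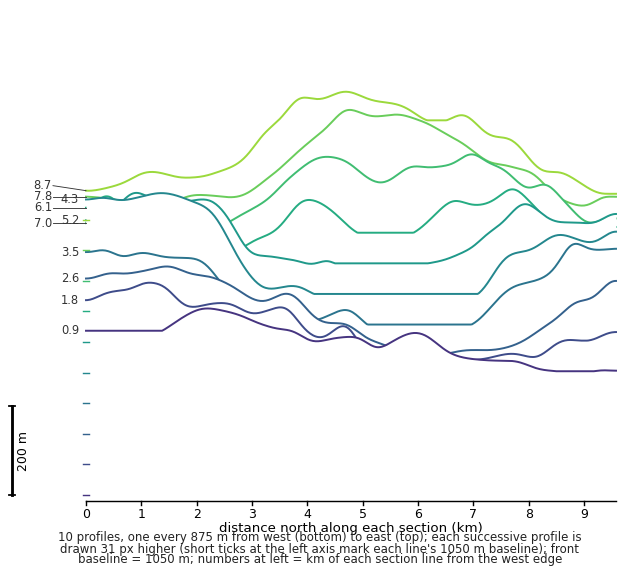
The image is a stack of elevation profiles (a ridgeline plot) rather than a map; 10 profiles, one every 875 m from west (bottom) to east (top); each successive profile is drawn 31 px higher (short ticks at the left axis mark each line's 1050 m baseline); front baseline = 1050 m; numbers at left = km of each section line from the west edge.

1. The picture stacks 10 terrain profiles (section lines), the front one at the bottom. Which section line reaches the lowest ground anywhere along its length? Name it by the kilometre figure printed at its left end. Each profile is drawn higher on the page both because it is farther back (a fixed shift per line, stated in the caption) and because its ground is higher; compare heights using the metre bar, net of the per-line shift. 8.7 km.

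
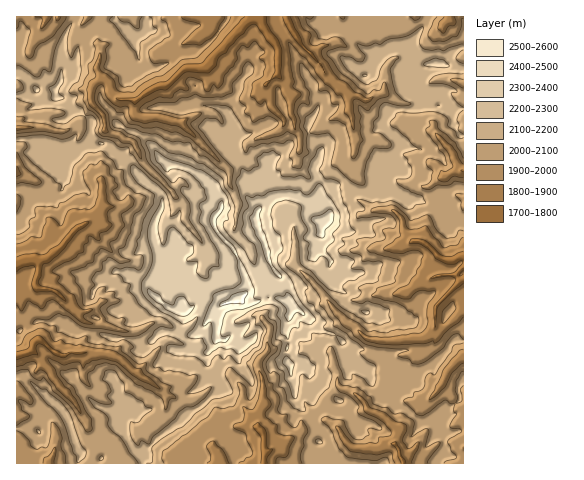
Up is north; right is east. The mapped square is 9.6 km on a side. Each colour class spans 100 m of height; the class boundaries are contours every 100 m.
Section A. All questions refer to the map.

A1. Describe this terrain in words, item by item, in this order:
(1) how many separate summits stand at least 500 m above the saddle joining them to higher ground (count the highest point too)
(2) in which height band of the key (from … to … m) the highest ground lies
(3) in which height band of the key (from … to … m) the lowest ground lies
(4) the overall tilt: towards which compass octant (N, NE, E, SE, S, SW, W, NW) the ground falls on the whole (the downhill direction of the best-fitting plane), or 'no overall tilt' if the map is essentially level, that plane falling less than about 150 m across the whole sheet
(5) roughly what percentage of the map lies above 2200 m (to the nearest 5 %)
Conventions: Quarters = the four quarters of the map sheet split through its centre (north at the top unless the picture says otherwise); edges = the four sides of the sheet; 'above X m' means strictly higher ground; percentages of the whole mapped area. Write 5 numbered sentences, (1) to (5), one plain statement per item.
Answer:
(1) Counting only tops that stand 500 m proud, the map has 1 summit.
(2) The highest point is somewhere between 2500 and 2600 m.
(3) The lowest point is somewhere between 1700 and 1800 m.
(4) There is no overall tilt: the best-fitting plane is nearly level.
(5) Ground above 2200 m makes up about 15 % of the sheet.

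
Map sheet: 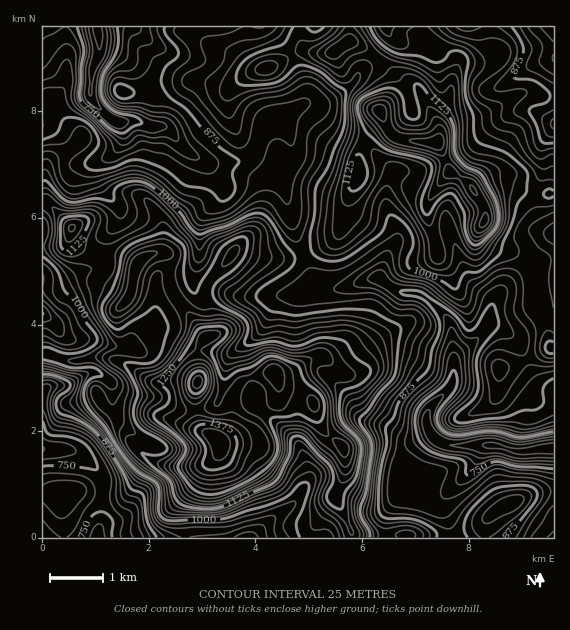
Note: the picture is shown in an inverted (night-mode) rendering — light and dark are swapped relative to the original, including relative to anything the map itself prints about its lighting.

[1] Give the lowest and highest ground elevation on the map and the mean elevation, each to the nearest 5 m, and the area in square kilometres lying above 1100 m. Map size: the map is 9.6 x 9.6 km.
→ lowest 635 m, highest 1420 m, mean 995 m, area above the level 21.8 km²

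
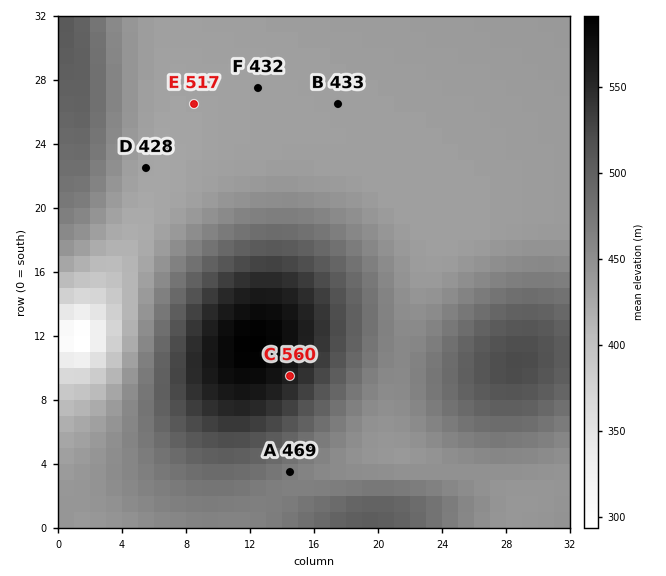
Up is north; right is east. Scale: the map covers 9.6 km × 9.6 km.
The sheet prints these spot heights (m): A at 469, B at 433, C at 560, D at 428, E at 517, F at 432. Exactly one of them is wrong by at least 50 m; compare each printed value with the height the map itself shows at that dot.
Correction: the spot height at E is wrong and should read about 430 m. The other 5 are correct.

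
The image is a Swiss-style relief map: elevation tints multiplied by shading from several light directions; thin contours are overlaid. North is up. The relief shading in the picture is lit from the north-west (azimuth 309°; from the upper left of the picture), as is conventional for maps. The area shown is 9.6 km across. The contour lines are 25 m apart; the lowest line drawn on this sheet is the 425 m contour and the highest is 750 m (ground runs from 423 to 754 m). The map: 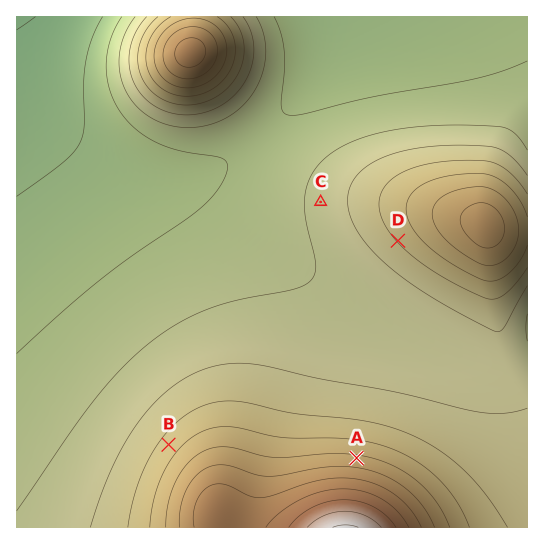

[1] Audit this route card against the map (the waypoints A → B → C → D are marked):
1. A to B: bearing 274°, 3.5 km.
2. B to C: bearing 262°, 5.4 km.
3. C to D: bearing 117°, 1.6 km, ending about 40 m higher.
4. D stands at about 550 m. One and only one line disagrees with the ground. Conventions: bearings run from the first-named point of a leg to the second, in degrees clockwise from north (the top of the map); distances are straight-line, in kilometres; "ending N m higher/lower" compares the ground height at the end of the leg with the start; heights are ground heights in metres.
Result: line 2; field bearing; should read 32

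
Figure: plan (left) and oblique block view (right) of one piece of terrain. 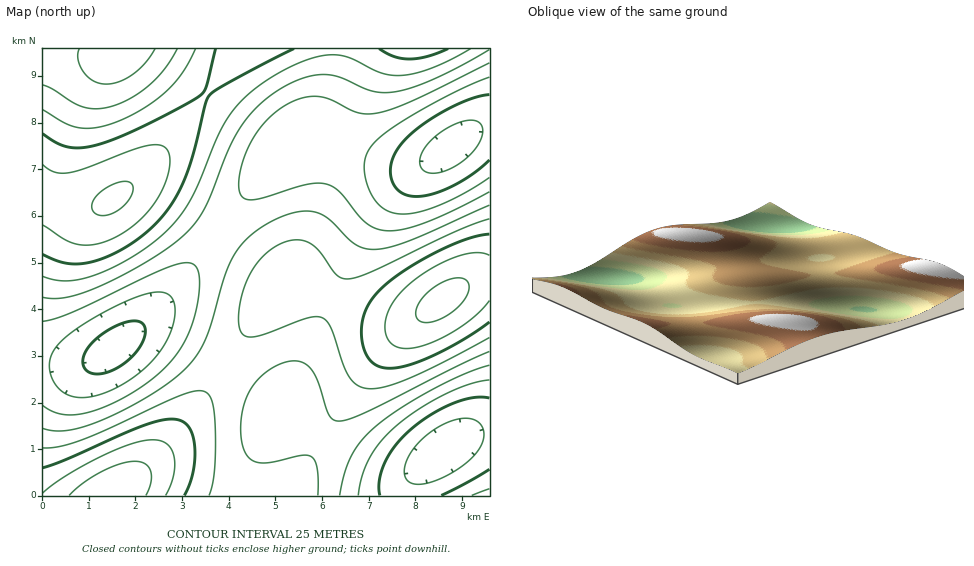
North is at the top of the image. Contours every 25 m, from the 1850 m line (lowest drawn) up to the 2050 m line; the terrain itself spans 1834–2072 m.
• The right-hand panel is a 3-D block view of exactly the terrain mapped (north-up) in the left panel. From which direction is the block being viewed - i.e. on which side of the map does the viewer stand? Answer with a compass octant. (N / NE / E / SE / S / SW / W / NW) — NW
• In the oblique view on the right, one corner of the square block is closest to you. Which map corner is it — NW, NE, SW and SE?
NW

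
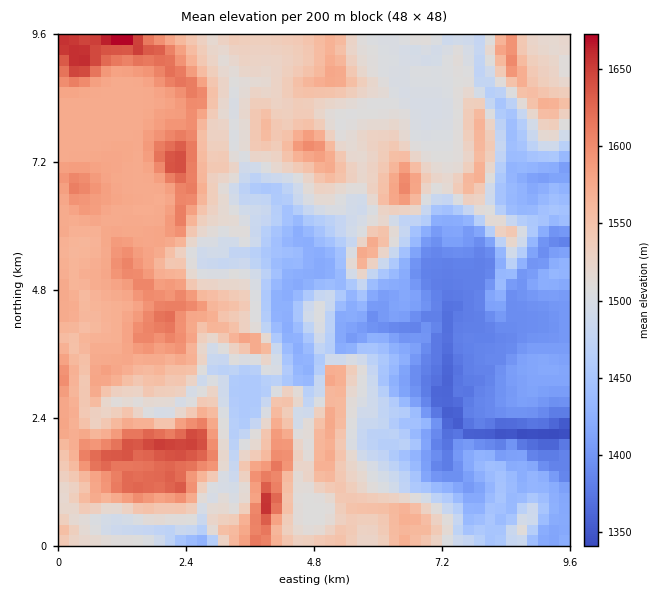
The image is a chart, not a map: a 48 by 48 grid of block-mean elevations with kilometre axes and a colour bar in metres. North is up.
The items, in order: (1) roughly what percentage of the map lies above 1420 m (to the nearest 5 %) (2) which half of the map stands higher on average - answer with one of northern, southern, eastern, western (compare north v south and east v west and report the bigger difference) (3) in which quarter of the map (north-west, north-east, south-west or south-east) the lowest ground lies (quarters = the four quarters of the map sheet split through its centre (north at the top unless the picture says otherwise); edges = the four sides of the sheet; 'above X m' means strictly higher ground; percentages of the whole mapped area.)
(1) About 85 % of the map lies above 1420 m.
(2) On average the western half of the map is the higher ground.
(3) Look to the south-east quarter for the lowest ground.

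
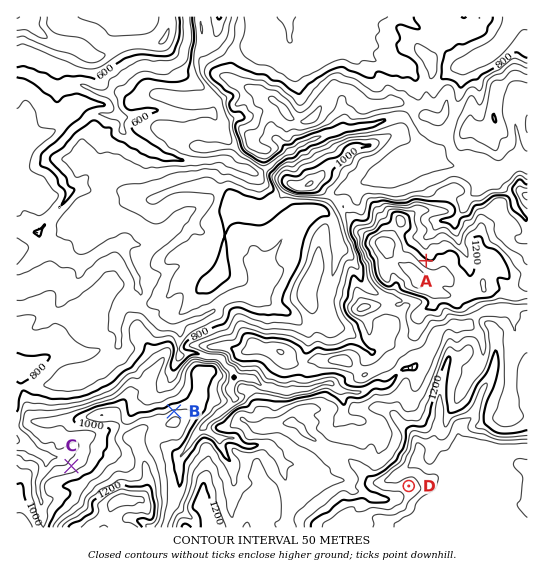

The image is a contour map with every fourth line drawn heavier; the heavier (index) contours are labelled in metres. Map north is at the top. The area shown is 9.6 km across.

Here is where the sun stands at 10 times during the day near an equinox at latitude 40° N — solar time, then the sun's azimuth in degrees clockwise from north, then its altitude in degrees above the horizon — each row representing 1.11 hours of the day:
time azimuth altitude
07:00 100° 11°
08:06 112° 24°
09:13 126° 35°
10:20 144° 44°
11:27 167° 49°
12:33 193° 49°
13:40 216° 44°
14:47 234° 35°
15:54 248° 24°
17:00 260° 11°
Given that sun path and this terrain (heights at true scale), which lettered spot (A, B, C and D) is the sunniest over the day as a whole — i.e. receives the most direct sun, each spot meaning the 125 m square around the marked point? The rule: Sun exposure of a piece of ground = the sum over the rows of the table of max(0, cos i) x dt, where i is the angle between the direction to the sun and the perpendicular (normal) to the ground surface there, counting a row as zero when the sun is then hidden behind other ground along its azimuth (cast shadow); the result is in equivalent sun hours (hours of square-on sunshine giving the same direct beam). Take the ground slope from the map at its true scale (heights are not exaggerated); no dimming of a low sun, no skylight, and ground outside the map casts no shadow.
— D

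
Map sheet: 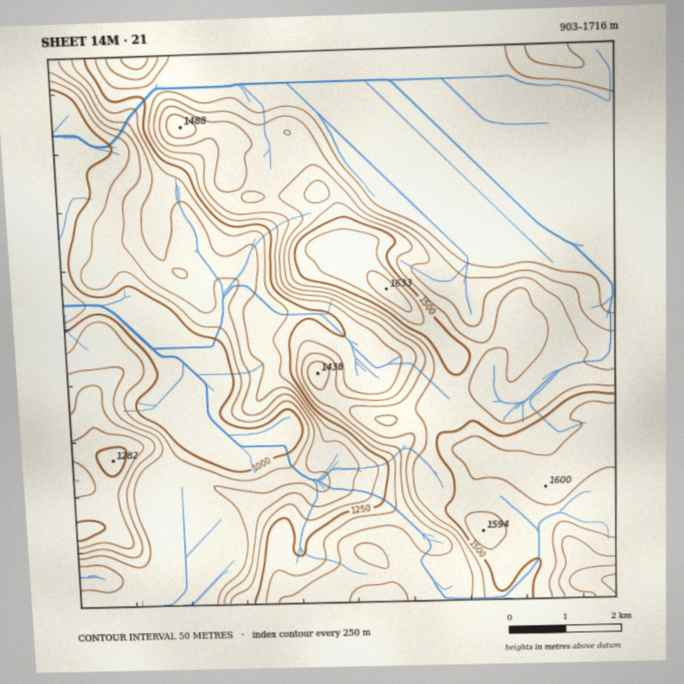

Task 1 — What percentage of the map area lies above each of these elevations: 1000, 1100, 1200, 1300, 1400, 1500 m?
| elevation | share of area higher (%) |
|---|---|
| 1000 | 93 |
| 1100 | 80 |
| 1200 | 68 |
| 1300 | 41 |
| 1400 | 25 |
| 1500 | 12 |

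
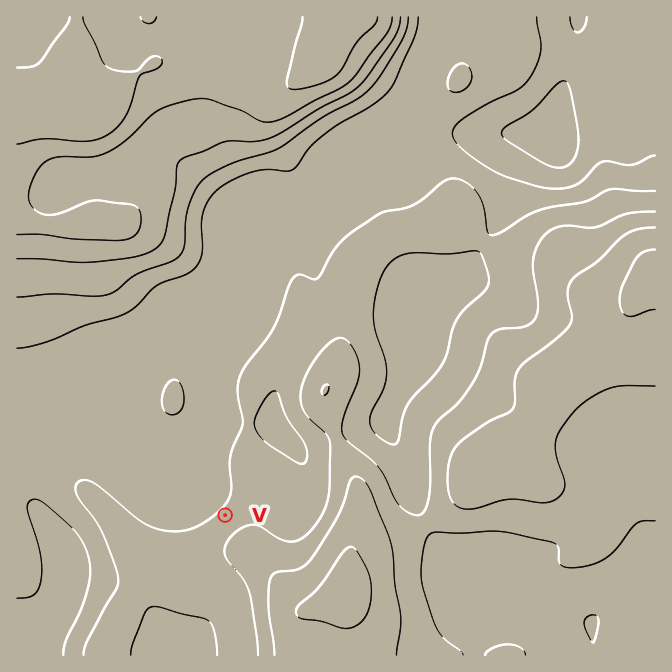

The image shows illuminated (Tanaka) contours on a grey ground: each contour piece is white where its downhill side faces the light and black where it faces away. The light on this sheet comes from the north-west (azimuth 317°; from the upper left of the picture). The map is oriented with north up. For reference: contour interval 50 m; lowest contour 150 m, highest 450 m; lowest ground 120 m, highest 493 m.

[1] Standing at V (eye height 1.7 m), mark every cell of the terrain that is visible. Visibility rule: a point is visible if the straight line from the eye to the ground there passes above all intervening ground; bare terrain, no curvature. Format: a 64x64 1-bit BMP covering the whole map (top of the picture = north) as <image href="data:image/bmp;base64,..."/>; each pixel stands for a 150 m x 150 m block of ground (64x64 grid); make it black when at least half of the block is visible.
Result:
<image width="64" height="64" href="data:image/bmp;base64,Qk0+AgAAAAAAAD4AAAAoAAAAQAAAAEAAAAABAAEAAAAAAAACAAATCwAAEwsAAAIAAAAAAAAA////AAAAAAAAAAAAAAAAAAAAAAAAAAAAAAAAAAAAAAAAAAAAAAAAAAAAAAAAAAAAAAAAAAAAAAAAAAAAAAAAAAAAAAAAAAAAAAAAAAAAAAAAAAAAAAAAAAAHwAAAAAAAAA/gAAAAAAAAH/AAAAAAAAA//AAAAAAAAH/+AAAAAAAA//8AAAAAAAH//wAAAAAAAf//AAAAAAAB//8AAAAAAAH//gAAAAAAAf/4AAAAAAD///gAAAAAAP+P+AAAAAAA/4f8AAAAAAD/A/4GAAAAAP8B/gYAAAAA/wD/DAAAAAD/AHsEAAAAAP8AAIAAAAAA/wAAAAAAAAD/AAAAAAAAAP8AAAAAAAAA/4AAAAAAAAD/wAAAAAAAAP/wAAAAAAAA//hwAAAAAAD///AAAAAAAP//+AAAAAAA///4AAAAAAD///gAAAAAAP//+AAAAAAA///8AAAAAAD///wAAAAAAAAP/AAAAAAAAAf8AAAAAAAAA/4AAAAAAAAB/gAAAAAAAAD/AAAAAAAAAP/gAAAAAAAA//AAAAAAAAD/+AAAAAAAAf/8AAAAAB/B//4AAAAAA////wAAAAAAP///gAAAAAAf///gAAAAAA//n/AAAAAAB/8P8AAAAAAB+Af4AAAAAAAAAHgAAAAAAAAAfAAAAAAAAAA+AAAAAAAAAD4AAAAAAAAAAAAAAA=="/>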